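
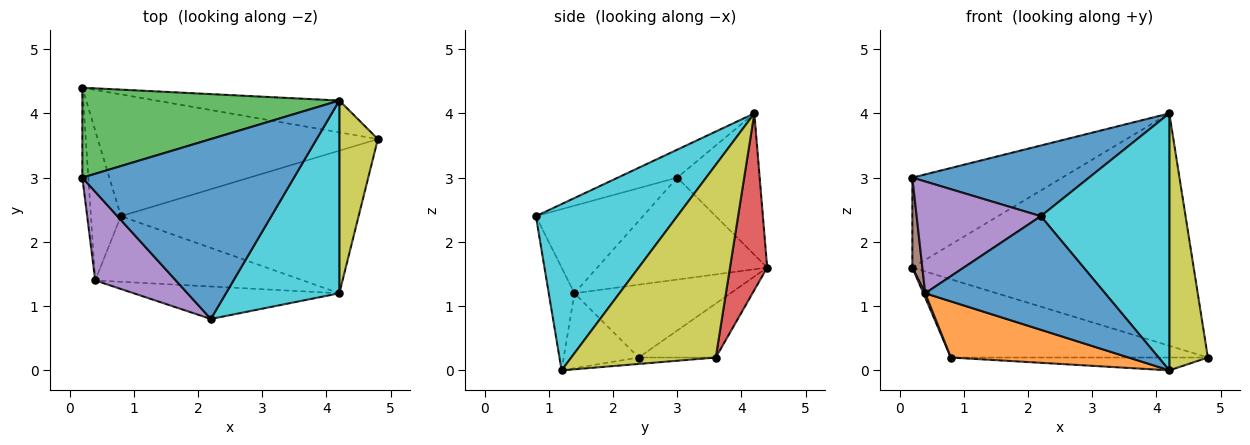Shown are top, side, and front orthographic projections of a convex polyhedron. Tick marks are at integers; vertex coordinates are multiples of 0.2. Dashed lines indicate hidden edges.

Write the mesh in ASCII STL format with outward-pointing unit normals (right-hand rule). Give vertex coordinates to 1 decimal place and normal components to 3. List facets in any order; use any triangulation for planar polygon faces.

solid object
 facet normal -0.122 -0.363 0.924
  outer loop
   vertex 4.2 4.2 4.0
   vertex 0.2 3.0 3.0
   vertex 2.2 0.8 2.4
  endloop
 endfacet
 facet normal -0.160 0.533 -0.831
  outer loop
   vertex 0.2 4.4 1.6
   vertex 4.8 3.6 0.2
   vertex 0.8 2.4 0.2
  endloop
 endfacet
 facet normal -0.362 0.659 0.659
  outer loop
   vertex 0.2 4.4 1.6
   vertex 0.2 3.0 3.0
   vertex 4.2 4.2 4.0
  endloop
 endfacet
 facet normal 0.130 0.982 -0.135
  outer loop
   vertex 0.2 4.4 1.6
   vertex 4.2 4.2 4.0
   vertex 4.8 3.6 0.2
  endloop
 endfacet
 facet normal -0.560 -0.649 0.515
  outer loop
   vertex 0.4 1.4 1.2
   vertex 2.2 0.8 2.4
   vertex 0.2 3.0 3.0
  endloop
 endfacet
 facet normal -0.997 -0.059 -0.059
  outer loop
   vertex 0.4 1.4 1.2
   vertex 0.2 3.0 3.0
   vertex 0.2 4.4 1.6
  endloop
 endfacet
 facet normal -0.925 -0.011 -0.381
  outer loop
   vertex 0.4 1.4 1.2
   vertex 0.2 4.4 1.6
   vertex 0.8 2.4 0.2
  endloop
 endfacet
 facet normal -0.027 0.090 -0.996
  outer loop
   vertex 4.2 1.2 0.0
   vertex 0.8 2.4 0.2
   vertex 4.8 3.6 0.2
  endloop
 endfacet
 facet normal 0.949 -0.253 0.190
  outer loop
   vertex 4.2 1.2 0.0
   vertex 4.8 3.6 0.2
   vertex 4.2 4.2 4.0
  endloop
 endfacet
 facet normal 0.661 -0.601 0.450
  outer loop
   vertex 4.2 1.2 0.0
   vertex 4.2 4.2 4.0
   vertex 2.2 0.8 2.4
  endloop
 endfacet
 facet normal -0.136 -0.953 -0.272
  outer loop
   vertex 4.2 1.2 0.0
   vertex 2.2 0.8 2.4
   vertex 0.4 1.4 1.2
  endloop
 endfacet
 facet normal -0.264 -0.627 -0.733
  outer loop
   vertex 4.2 1.2 0.0
   vertex 0.4 1.4 1.2
   vertex 0.8 2.4 0.2
  endloop
 endfacet
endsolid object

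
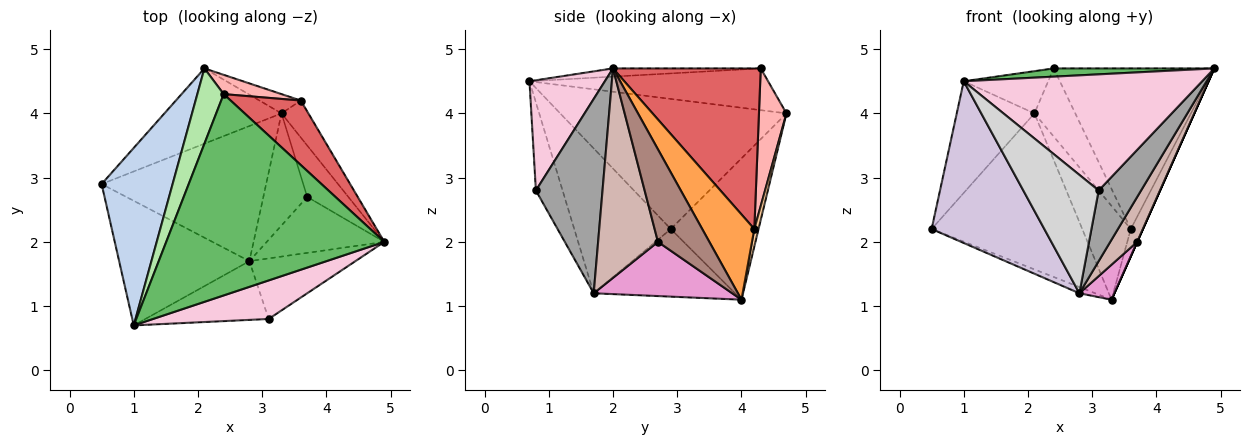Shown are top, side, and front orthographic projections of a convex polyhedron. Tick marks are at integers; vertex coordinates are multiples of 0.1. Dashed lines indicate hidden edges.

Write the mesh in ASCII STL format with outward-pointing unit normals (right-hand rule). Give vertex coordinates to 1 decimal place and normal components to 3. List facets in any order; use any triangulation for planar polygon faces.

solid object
 facet normal -0.465 0.798 -0.385
  outer loop
   vertex 3.3 4.0 1.1
   vertex 0.5 2.9 2.2
   vertex 2.1 4.7 4.0
  endloop
 endfacet
 facet normal -0.840 0.288 0.459
  outer loop
   vertex 1.0 0.7 4.5
   vertex 2.1 4.7 4.0
   vertex 0.5 2.9 2.2
  endloop
 endfacet
 facet normal 0.931 0.217 -0.293
  outer loop
   vertex 3.6 4.2 2.2
   vertex 4.9 2.0 4.7
   vertex 3.3 4.0 1.1
  endloop
 endfacet
 facet normal 0.085 0.976 -0.201
  outer loop
   vertex 3.6 4.2 2.2
   vertex 3.3 4.0 1.1
   vertex 2.1 4.7 4.0
  endloop
 endfacet
 facet normal -0.038 -0.041 0.998
  outer loop
   vertex 2.4 4.3 4.7
   vertex 1.0 0.7 4.5
   vertex 4.9 2.0 4.7
  endloop
 endfacet
 facet normal -0.810 0.287 0.511
  outer loop
   vertex 2.4 4.3 4.7
   vertex 2.1 4.7 4.0
   vertex 1.0 0.7 4.5
  endloop
 endfacet
 facet normal 0.649 0.706 0.283
  outer loop
   vertex 2.4 4.3 4.7
   vertex 4.9 2.0 4.7
   vertex 3.6 4.2 2.2
  endloop
 endfacet
 facet normal 0.544 0.808 0.229
  outer loop
   vertex 2.4 4.3 4.7
   vertex 3.6 4.2 2.2
   vertex 2.1 4.7 4.0
  endloop
 endfacet
 facet normal -0.380 0.042 -0.924
  outer loop
   vertex 2.8 1.7 1.2
   vertex 0.5 2.9 2.2
   vertex 3.3 4.0 1.1
  endloop
 endfacet
 facet normal -0.562 -0.656 -0.505
  outer loop
   vertex 2.8 1.7 1.2
   vertex 1.0 0.7 4.5
   vertex 0.5 2.9 2.2
  endloop
 endfacet
 facet normal 0.914 0.000 -0.406
  outer loop
   vertex 3.7 2.7 2.0
   vertex 3.3 4.0 1.1
   vertex 4.9 2.0 4.7
  endloop
 endfacet
 facet normal 0.812 -0.366 -0.456
  outer loop
   vertex 3.7 2.7 2.0
   vertex 4.9 2.0 4.7
   vertex 2.8 1.7 1.2
  endloop
 endfacet
 facet normal 0.763 -0.193 -0.617
  outer loop
   vertex 3.7 2.7 2.0
   vertex 2.8 1.7 1.2
   vertex 3.3 4.0 1.1
  endloop
 endfacet
 facet normal 0.288 -0.909 0.302
  outer loop
   vertex 3.1 0.8 2.8
   vertex 4.9 2.0 4.7
   vertex 1.0 0.7 4.5
  endloop
 endfacet
 facet normal 0.766 -0.488 -0.418
  outer loop
   vertex 3.1 0.8 2.8
   vertex 2.8 1.7 1.2
   vertex 4.9 2.0 4.7
  endloop
 endfacet
 facet normal -0.302 -0.854 -0.424
  outer loop
   vertex 3.1 0.8 2.8
   vertex 1.0 0.7 4.5
   vertex 2.8 1.7 1.2
  endloop
 endfacet
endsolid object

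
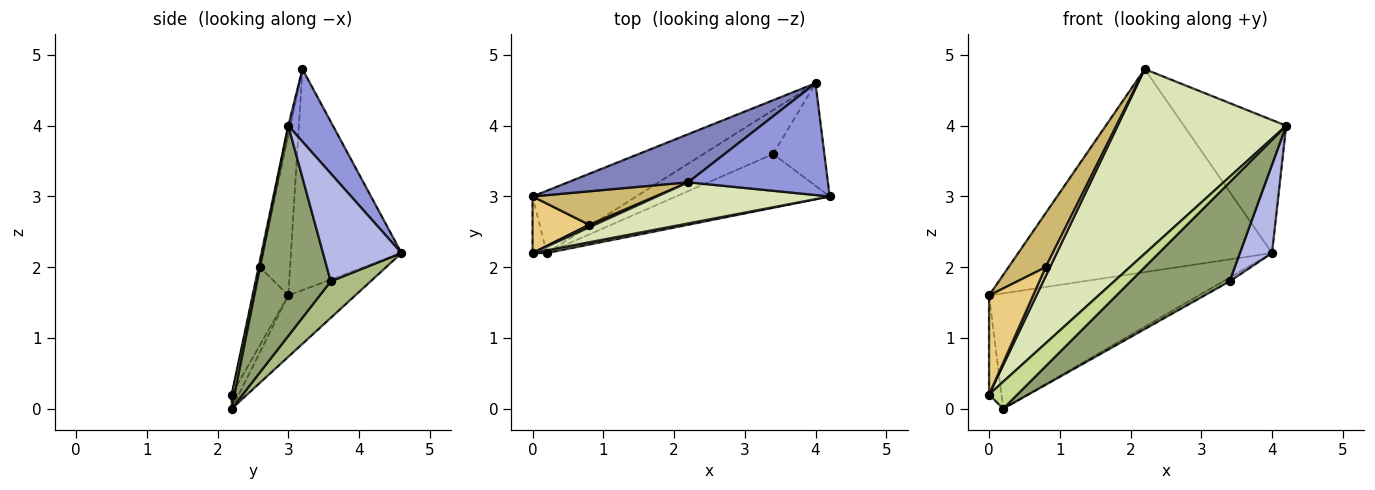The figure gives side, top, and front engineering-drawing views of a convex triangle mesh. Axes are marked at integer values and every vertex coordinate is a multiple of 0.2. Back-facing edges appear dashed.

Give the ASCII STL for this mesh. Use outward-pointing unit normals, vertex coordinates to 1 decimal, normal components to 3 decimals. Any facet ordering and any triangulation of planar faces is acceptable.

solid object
 facet normal -0.270 0.847 -0.457
  outer loop
   vertex 0.2 2.2 0.0
   vertex 0.0 3.0 1.6
   vertex 4.0 4.6 2.2
  endloop
 endfacet
 facet normal -0.390 0.896 0.212
  outer loop
   vertex 2.2 3.2 4.8
   vertex 4.0 4.6 2.2
   vertex 0.0 3.0 1.6
  endloop
 endfacet
 facet normal 0.317 0.726 0.610
  outer loop
   vertex 2.2 3.2 4.8
   vertex 4.2 3.0 4.0
   vertex 4.0 4.6 2.2
  endloop
 endfacet
 facet normal 0.847 -0.347 -0.403
  outer loop
   vertex 3.4 3.6 1.8
   vertex 4.0 4.6 2.2
   vertex 4.2 3.0 4.0
  endloop
 endfacet
 facet normal 0.547 -0.736 -0.399
  outer loop
   vertex 3.4 3.6 1.8
   vertex 4.2 3.0 4.0
   vertex 0.2 2.2 0.0
  endloop
 endfacet
 facet normal 0.464 0.075 -0.883
  outer loop
   vertex 3.4 3.6 1.8
   vertex 0.2 2.2 0.0
   vertex 4.0 4.6 2.2
  endloop
 endfacet
 facet normal 0.099 -0.990 0.099
  outer loop
   vertex 0.0 2.2 0.2
   vertex 0.2 2.2 0.0
   vertex 4.2 3.0 4.0
  endloop
 endfacet
 facet normal -0.011 -0.976 0.217
  outer loop
   vertex 0.0 2.2 0.2
   vertex 4.2 3.0 4.0
   vertex 2.2 3.2 4.8
  endloop
 endfacet
 facet normal -0.444 0.778 -0.444
  outer loop
   vertex 0.0 2.2 0.2
   vertex 0.0 3.0 1.6
   vertex 0.2 2.2 0.0
  endloop
 endfacet
 facet normal -0.567 -0.700 0.434
  outer loop
   vertex 0.8 2.6 2.0
   vertex 2.2 3.2 4.8
   vertex 0.0 3.0 1.6
  endloop
 endfacet
 facet normal -0.564 -0.717 0.410
  outer loop
   vertex 0.8 2.6 2.0
   vertex 0.0 3.0 1.6
   vertex 0.0 2.2 0.2
  endloop
 endfacet
 facet normal -0.136 -0.953 0.272
  outer loop
   vertex 0.8 2.6 2.0
   vertex 0.0 2.2 0.2
   vertex 2.2 3.2 4.8
  endloop
 endfacet
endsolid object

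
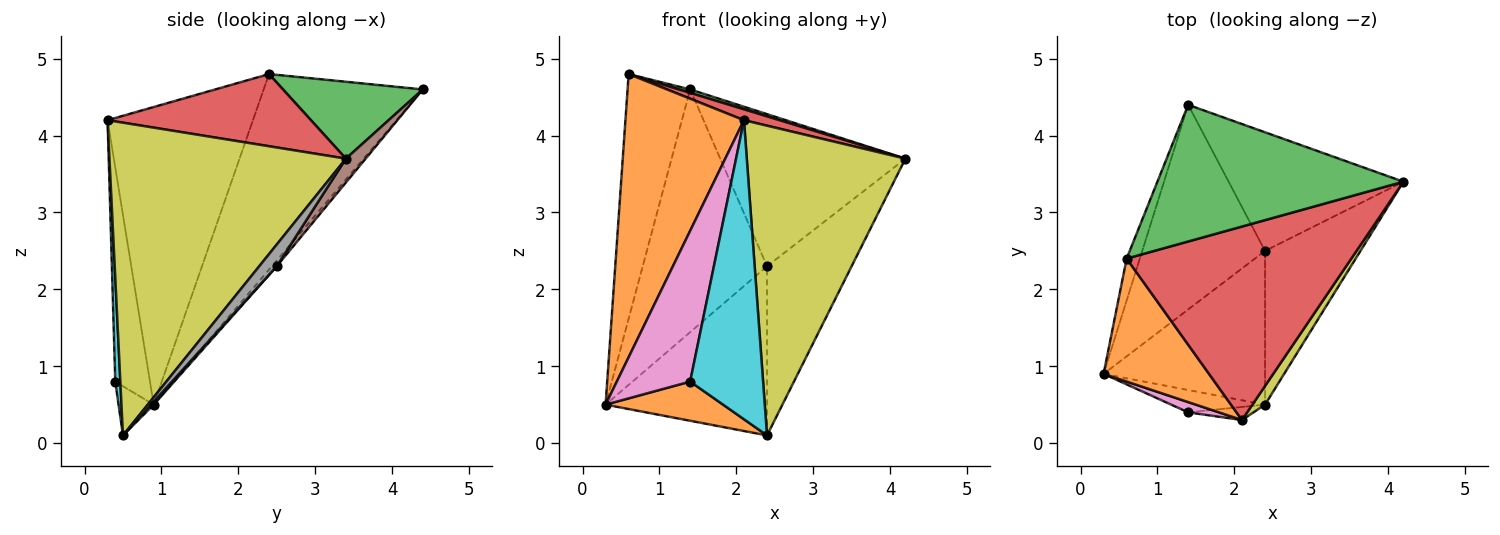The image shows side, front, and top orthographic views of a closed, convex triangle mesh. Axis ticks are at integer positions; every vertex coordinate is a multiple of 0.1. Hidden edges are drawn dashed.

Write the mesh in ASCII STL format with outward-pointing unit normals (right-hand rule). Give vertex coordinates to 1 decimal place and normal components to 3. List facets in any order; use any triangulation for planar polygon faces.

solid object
 facet normal -0.929 0.365 -0.063
  outer loop
   vertex 0.6 2.4 4.8
   vertex 1.4 4.4 4.6
   vertex 0.3 0.9 0.5
  endloop
 endfacet
 facet normal -0.747 -0.609 0.265
  outer loop
   vertex 0.6 2.4 4.8
   vertex 0.3 0.9 0.5
   vertex 2.1 0.3 4.2
  endloop
 endfacet
 facet normal 0.298 -0.024 0.954
  outer loop
   vertex 0.6 2.4 4.8
   vertex 4.2 3.4 3.7
   vertex 1.4 4.4 4.6
  endloop
 endfacet
 facet normal 0.305 -0.054 0.951
  outer loop
   vertex 0.6 2.4 4.8
   vertex 2.1 0.3 4.2
   vertex 4.2 3.4 3.7
  endloop
 endfacet
 facet normal -0.030 0.764 -0.644
  outer loop
   vertex 2.4 2.5 2.3
   vertex 0.3 0.9 0.5
   vertex 1.4 4.4 4.6
  endloop
 endfacet
 facet normal 0.084 0.786 -0.613
  outer loop
   vertex 2.4 2.5 2.3
   vertex 1.4 4.4 4.6
   vertex 4.2 3.4 3.7
  endloop
 endfacet
 facet normal -0.427 -0.902 0.061
  outer loop
   vertex 1.4 0.4 0.8
   vertex 2.1 0.3 4.2
   vertex 0.3 0.9 0.5
  endloop
 endfacet
 facet normal 0.151 0.731 -0.665
  outer loop
   vertex 2.4 0.5 0.1
   vertex 2.4 2.5 2.3
   vertex 4.2 3.4 3.7
  endloop
 endfacet
 facet normal 0.830 -0.557 0.034
  outer loop
   vertex 2.4 0.5 0.1
   vertex 4.2 3.4 3.7
   vertex 2.1 0.3 4.2
  endloop
 endfacet
 facet normal 0.069 -0.997 -0.044
  outer loop
   vertex 2.4 0.5 0.1
   vertex 2.1 0.3 4.2
   vertex 1.4 0.4 0.8
  endloop
 endfacet
 facet normal 0.013 0.740 -0.673
  outer loop
   vertex 2.4 0.5 0.1
   vertex 0.3 0.9 0.5
   vertex 2.4 2.5 2.3
  endloop
 endfacet
 facet normal -0.251 -0.841 -0.479
  outer loop
   vertex 2.4 0.5 0.1
   vertex 1.4 0.4 0.8
   vertex 0.3 0.9 0.5
  endloop
 endfacet
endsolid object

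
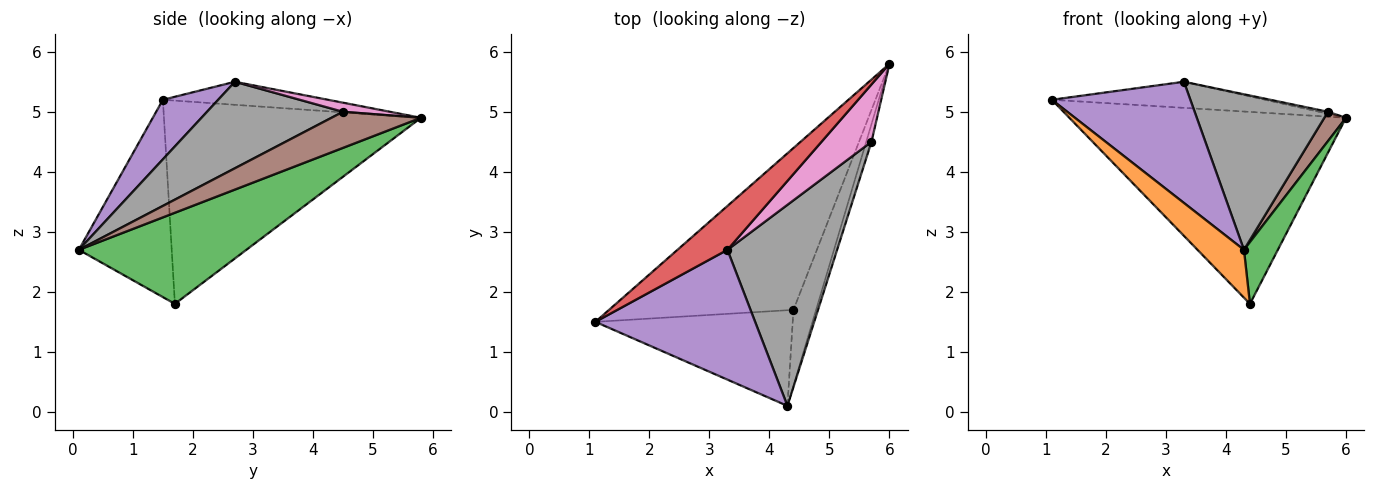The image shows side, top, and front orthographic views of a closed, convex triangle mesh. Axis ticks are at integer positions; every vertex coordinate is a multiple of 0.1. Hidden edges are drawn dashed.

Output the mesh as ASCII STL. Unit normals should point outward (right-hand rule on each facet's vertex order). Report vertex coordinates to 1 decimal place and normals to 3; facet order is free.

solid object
 facet normal -0.579 0.623 -0.525
  outer loop
   vertex 4.4 1.7 1.8
   vertex 1.1 1.5 5.2
   vertex 6.0 5.8 4.9
  endloop
 endfacet
 facet normal -0.667 -0.333 -0.667
  outer loop
   vertex 4.4 1.7 1.8
   vertex 4.3 0.1 2.7
   vertex 1.1 1.5 5.2
  endloop
 endfacet
 facet normal 0.952 -0.193 -0.237
  outer loop
   vertex 4.4 1.7 1.8
   vertex 6.0 5.8 4.9
   vertex 4.3 0.1 2.7
  endloop
 endfacet
 facet normal -0.368 0.475 0.799
  outer loop
   vertex 3.3 2.7 5.5
   vertex 6.0 5.8 4.9
   vertex 1.1 1.5 5.2
  endloop
 endfacet
 facet normal 0.263 -0.658 0.705
  outer loop
   vertex 3.3 2.7 5.5
   vertex 1.1 1.5 5.2
   vertex 4.3 0.1 2.7
  endloop
 endfacet
 facet normal 0.962 -0.233 -0.140
  outer loop
   vertex 5.7 4.5 5.0
   vertex 4.3 0.1 2.7
   vertex 6.0 5.8 4.9
  endloop
 endfacet
 facet normal 0.179 0.034 0.983
  outer loop
   vertex 5.7 4.5 5.0
   vertex 6.0 5.8 4.9
   vertex 3.3 2.7 5.5
  endloop
 endfacet
 facet normal 0.529 -0.519 0.671
  outer loop
   vertex 5.7 4.5 5.0
   vertex 3.3 2.7 5.5
   vertex 4.3 0.1 2.7
  endloop
 endfacet
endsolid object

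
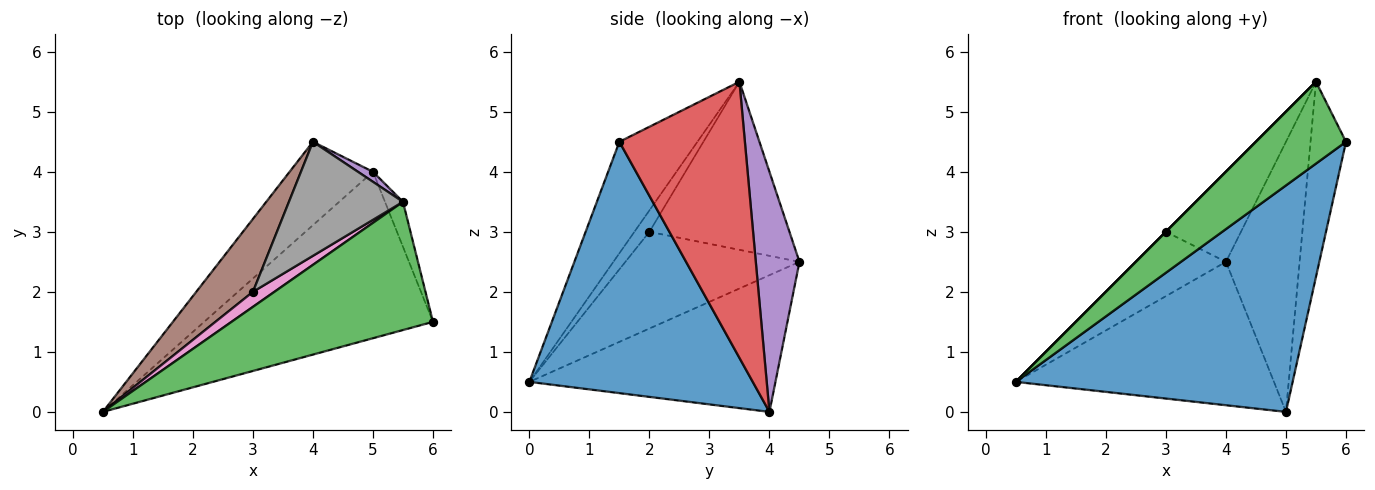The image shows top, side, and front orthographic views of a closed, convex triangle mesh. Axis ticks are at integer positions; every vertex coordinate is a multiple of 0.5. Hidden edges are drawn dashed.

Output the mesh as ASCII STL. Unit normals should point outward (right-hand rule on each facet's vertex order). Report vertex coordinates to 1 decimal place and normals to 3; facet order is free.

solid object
 facet normal 0.545 -0.675 -0.496
  outer loop
   vertex 5.0 4.0 0.0
   vertex 6.0 1.5 4.5
   vertex 0.5 0.0 0.5
  endloop
 endfacet
 facet normal -0.636 0.667 -0.388
  outer loop
   vertex 5.0 4.0 0.0
   vertex 0.5 0.0 0.5
   vertex 4.0 4.5 2.5
  endloop
 endfacet
 facet normal -0.423 -0.488 0.764
  outer loop
   vertex 5.5 3.5 5.5
   vertex 0.5 0.0 0.5
   vertex 6.0 1.5 4.5
  endloop
 endfacet
 facet normal 0.960 0.271 -0.063
  outer loop
   vertex 5.5 3.5 5.5
   vertex 6.0 1.5 4.5
   vertex 5.0 4.0 0.0
  endloop
 endfacet
 facet normal 0.510 0.860 0.032
  outer loop
   vertex 5.5 3.5 5.5
   vertex 5.0 4.0 0.0
   vertex 4.0 4.5 2.5
  endloop
 endfacet
 facet normal -0.788 0.407 0.462
  outer loop
   vertex 3.0 2.0 3.0
   vertex 4.0 4.5 2.5
   vertex 0.5 0.0 0.5
  endloop
 endfacet
 facet normal -0.707 0.000 0.707
  outer loop
   vertex 3.0 2.0 3.0
   vertex 0.5 0.0 0.5
   vertex 5.5 3.5 5.5
  endloop
 endfacet
 facet normal -0.756 0.405 0.513
  outer loop
   vertex 3.0 2.0 3.0
   vertex 5.5 3.5 5.5
   vertex 4.0 4.5 2.5
  endloop
 endfacet
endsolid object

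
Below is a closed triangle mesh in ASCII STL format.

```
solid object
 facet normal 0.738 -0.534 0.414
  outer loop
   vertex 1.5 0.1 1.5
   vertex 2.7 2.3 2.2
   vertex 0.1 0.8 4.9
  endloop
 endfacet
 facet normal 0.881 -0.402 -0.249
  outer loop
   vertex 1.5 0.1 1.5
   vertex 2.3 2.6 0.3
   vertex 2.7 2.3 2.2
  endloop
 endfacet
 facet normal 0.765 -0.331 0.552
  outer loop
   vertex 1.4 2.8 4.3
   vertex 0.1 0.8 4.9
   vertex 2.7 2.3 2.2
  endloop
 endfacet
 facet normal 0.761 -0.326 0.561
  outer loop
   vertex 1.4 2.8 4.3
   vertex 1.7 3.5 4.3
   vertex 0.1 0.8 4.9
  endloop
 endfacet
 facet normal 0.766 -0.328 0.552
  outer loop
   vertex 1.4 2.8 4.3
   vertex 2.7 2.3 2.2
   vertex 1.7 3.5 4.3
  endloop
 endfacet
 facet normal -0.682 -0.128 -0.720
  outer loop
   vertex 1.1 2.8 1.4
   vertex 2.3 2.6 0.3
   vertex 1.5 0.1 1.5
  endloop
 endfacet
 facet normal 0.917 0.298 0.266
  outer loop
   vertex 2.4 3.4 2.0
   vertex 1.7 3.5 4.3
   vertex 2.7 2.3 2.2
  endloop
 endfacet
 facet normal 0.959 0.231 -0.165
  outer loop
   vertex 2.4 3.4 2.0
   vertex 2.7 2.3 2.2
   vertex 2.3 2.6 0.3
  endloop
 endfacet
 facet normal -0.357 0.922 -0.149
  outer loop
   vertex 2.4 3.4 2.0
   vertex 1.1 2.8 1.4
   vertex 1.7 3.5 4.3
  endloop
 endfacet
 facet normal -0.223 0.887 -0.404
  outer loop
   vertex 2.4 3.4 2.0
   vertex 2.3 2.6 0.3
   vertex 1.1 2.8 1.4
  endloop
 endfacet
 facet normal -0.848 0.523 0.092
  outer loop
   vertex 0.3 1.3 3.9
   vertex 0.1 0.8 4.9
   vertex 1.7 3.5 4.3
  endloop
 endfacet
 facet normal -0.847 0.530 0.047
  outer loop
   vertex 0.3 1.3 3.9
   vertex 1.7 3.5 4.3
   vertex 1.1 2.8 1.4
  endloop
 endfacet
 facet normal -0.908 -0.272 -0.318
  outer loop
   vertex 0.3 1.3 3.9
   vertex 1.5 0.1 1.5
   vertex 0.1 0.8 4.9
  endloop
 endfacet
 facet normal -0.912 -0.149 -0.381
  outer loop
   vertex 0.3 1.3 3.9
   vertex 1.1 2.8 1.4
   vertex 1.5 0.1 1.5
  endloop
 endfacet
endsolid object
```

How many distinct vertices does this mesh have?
9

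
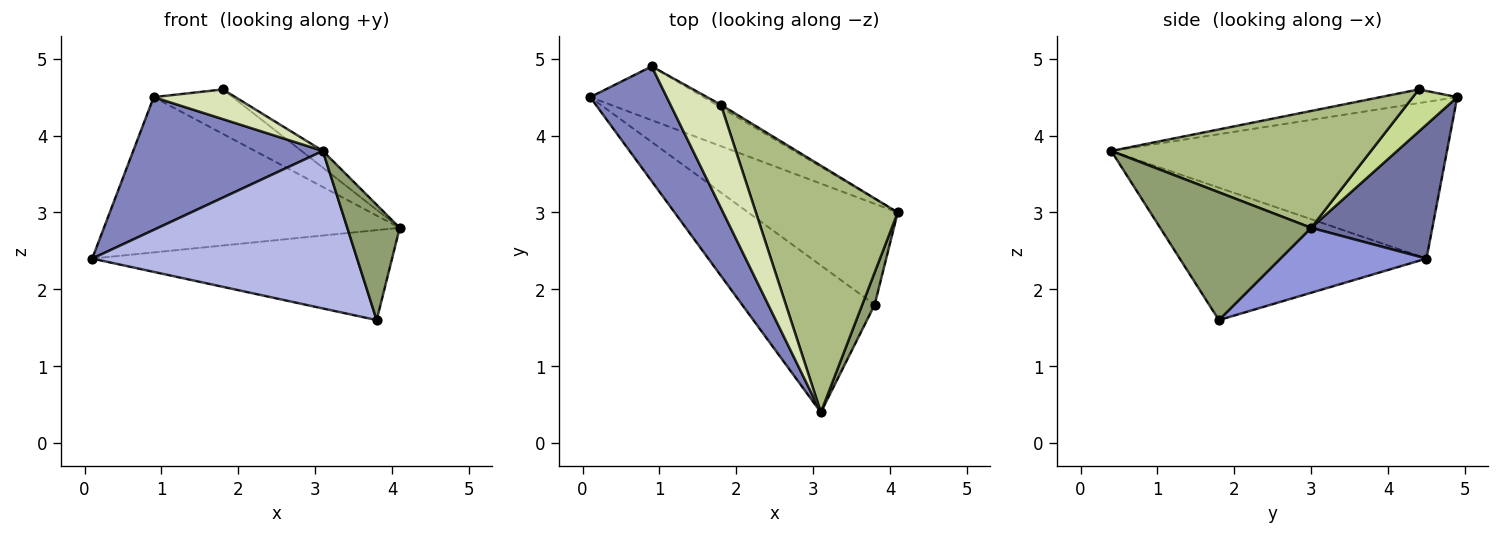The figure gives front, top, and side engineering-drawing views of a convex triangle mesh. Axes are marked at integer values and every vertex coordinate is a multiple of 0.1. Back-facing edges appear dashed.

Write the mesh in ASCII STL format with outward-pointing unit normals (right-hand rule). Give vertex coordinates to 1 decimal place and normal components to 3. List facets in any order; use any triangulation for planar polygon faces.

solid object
 facet normal 0.361 0.881 -0.305
  outer loop
   vertex 0.9 4.9 4.5
   vertex 4.1 3.0 2.8
   vertex 0.1 4.5 2.4
  endloop
 endfacet
 facet normal -0.801 -0.453 0.391
  outer loop
   vertex 0.9 4.9 4.5
   vertex 0.1 4.5 2.4
   vertex 3.1 0.4 3.8
  endloop
 endfacet
 facet normal 0.308 0.633 -0.710
  outer loop
   vertex 3.8 1.8 1.6
   vertex 0.1 4.5 2.4
   vertex 4.1 3.0 2.8
  endloop
 endfacet
 facet normal -0.563 -0.604 -0.564
  outer loop
   vertex 3.8 1.8 1.6
   vertex 3.1 0.4 3.8
   vertex 0.1 4.5 2.4
  endloop
 endfacet
 facet normal 0.941 -0.327 0.091
  outer loop
   vertex 3.8 1.8 1.6
   vertex 4.1 3.0 2.8
   vertex 3.1 0.4 3.8
  endloop
 endfacet
 facet normal 0.635 0.052 0.771
  outer loop
   vertex 1.8 4.4 4.6
   vertex 3.1 0.4 3.8
   vertex 4.1 3.0 2.8
  endloop
 endfacet
 facet normal 0.489 0.871 -0.052
  outer loop
   vertex 1.8 4.4 4.6
   vertex 4.1 3.0 2.8
   vertex 0.9 4.9 4.5
  endloop
 endfacet
 facet normal -0.252 -0.268 0.930
  outer loop
   vertex 1.8 4.4 4.6
   vertex 0.9 4.9 4.5
   vertex 3.1 0.4 3.8
  endloop
 endfacet
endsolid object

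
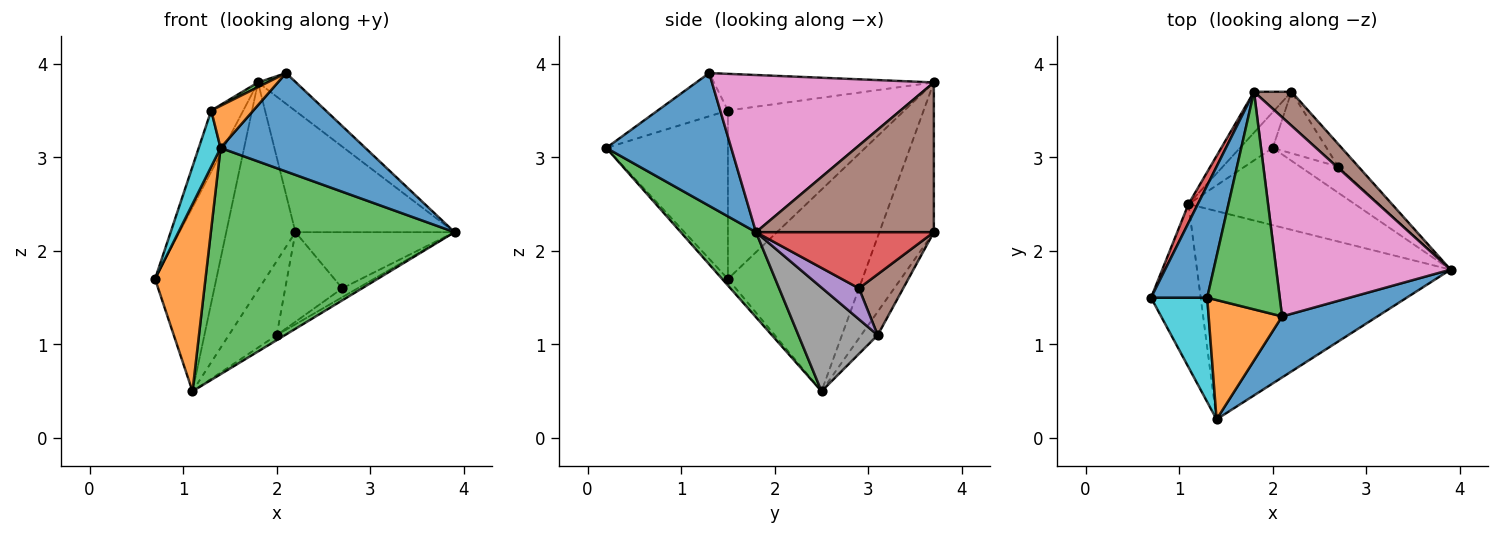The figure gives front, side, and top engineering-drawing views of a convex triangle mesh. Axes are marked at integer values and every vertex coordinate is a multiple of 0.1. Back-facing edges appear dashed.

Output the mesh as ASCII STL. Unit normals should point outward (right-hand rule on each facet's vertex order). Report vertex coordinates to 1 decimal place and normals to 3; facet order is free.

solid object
 facet normal 0.592 -0.685 0.425
  outer loop
   vertex 1.4 0.2 3.1
   vertex 3.9 1.8 2.2
   vertex 2.1 1.3 3.9
  endloop
 endfacet
 facet normal -0.086 -0.751 -0.655
  outer loop
   vertex 1.4 0.2 3.1
   vertex 0.7 1.5 1.7
   vertex 1.1 2.5 0.5
  endloop
 endfacet
 facet normal 0.222 -0.718 -0.660
  outer loop
   vertex 1.4 0.2 3.1
   vertex 1.1 2.5 0.5
   vertex 3.9 1.8 2.2
  endloop
 endfacet
 facet normal -0.909 0.414 0.042
  outer loop
   vertex 1.8 3.7 3.8
   vertex 1.1 2.5 0.5
   vertex 0.7 1.5 1.7
  endloop
 endfacet
 facet normal -0.611 0.777 -0.153
  outer loop
   vertex 1.8 3.7 3.8
   vertex 2.2 3.7 2.2
   vertex 1.1 2.5 0.5
  endloop
 endfacet
 facet normal 0.733 0.656 0.183
  outer loop
   vertex 1.8 3.7 3.8
   vertex 3.9 1.8 2.2
   vertex 2.2 3.7 2.2
  endloop
 endfacet
 facet normal 0.665 0.114 0.738
  outer loop
   vertex 1.8 3.7 3.8
   vertex 2.1 1.3 3.9
   vertex 3.9 1.8 2.2
  endloop
 endfacet
 facet normal 0.528 0.055 -0.847
  outer loop
   vertex 2.0 3.1 1.1
   vertex 3.9 1.8 2.2
   vertex 1.1 2.5 0.5
  endloop
 endfacet
 facet normal -0.297 0.860 -0.415
  outer loop
   vertex 2.0 3.1 1.1
   vertex 1.1 2.5 0.5
   vertex 2.2 3.7 2.2
  endloop
 endfacet
 facet normal -0.935 -0.168 0.312
  outer loop
   vertex 1.3 1.5 3.5
   vertex 0.7 1.5 1.7
   vertex 1.4 0.2 3.1
  endloop
 endfacet
 facet normal -0.935 0.170 0.312
  outer loop
   vertex 1.3 1.5 3.5
   vertex 1.8 3.7 3.8
   vertex 0.7 1.5 1.7
  endloop
 endfacet
 facet normal -0.485 -0.291 0.825
  outer loop
   vertex 1.3 1.5 3.5
   vertex 1.4 0.2 3.1
   vertex 2.1 1.3 3.9
  endloop
 endfacet
 facet normal -0.451 -0.019 0.892
  outer loop
   vertex 1.3 1.5 3.5
   vertex 2.1 1.3 3.9
   vertex 1.8 3.7 3.8
  endloop
 endfacet
 facet normal 0.720 0.644 -0.259
  outer loop
   vertex 2.7 2.9 1.6
   vertex 2.2 3.7 2.2
   vertex 3.9 1.8 2.2
  endloop
 endfacet
 facet normal 0.609 0.255 -0.751
  outer loop
   vertex 2.7 2.9 1.6
   vertex 3.9 1.8 2.2
   vertex 2.0 3.1 1.1
  endloop
 endfacet
 facet normal 0.539 0.694 -0.477
  outer loop
   vertex 2.7 2.9 1.6
   vertex 2.0 3.1 1.1
   vertex 2.2 3.7 2.2
  endloop
 endfacet
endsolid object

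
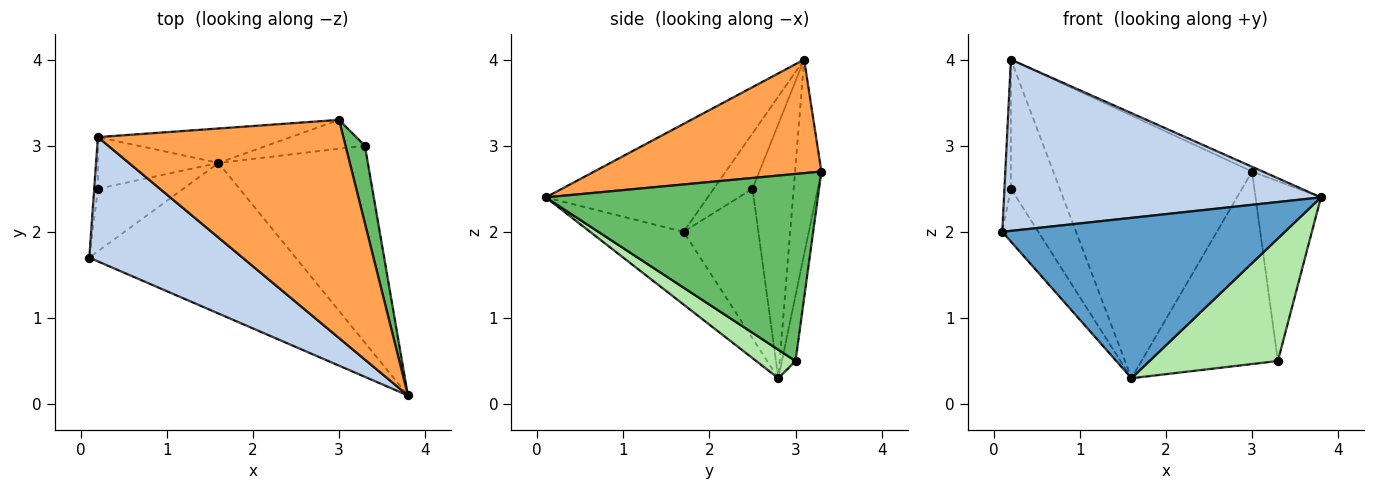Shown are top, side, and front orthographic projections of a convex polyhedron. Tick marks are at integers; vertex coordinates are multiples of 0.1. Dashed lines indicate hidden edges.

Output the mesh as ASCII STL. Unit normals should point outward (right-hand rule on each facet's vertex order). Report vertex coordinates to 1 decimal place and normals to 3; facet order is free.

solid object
 facet normal -0.235 -0.709 -0.665
  outer loop
   vertex 1.6 2.8 0.3
   vertex 3.8 0.1 2.4
   vertex 0.1 1.7 2.0
  endloop
 endfacet
 facet normal -0.382 -0.748 0.543
  outer loop
   vertex 0.2 3.1 4.0
   vertex 0.1 1.7 2.0
   vertex 3.8 0.1 2.4
  endloop
 endfacet
 facet normal 0.420 0.020 0.907
  outer loop
   vertex 0.2 3.1 4.0
   vertex 3.8 0.1 2.4
   vertex 3.0 3.3 2.7
  endloop
 endfacet
 facet normal -0.130 0.983 -0.129
  outer loop
   vertex 0.2 3.1 4.0
   vertex 3.0 3.3 2.7
   vertex 1.6 2.8 0.3
  endloop
 endfacet
 facet normal 0.967 0.232 0.100
  outer loop
   vertex 3.3 3.0 0.5
   vertex 3.0 3.3 2.7
   vertex 3.8 0.1 2.4
  endloop
 endfacet
 facet normal 0.160 -0.522 -0.838
  outer loop
   vertex 3.3 3.0 0.5
   vertex 3.8 0.1 2.4
   vertex 1.6 2.8 0.3
  endloop
 endfacet
 facet normal -0.098 0.984 -0.148
  outer loop
   vertex 3.3 3.0 0.5
   vertex 1.6 2.8 0.3
   vertex 3.0 3.3 2.7
  endloop
 endfacet
 facet normal -0.801 0.386 -0.457
  outer loop
   vertex 0.2 2.5 2.5
   vertex 1.6 2.8 0.3
   vertex 0.1 1.7 2.0
  endloop
 endfacet
 facet normal -0.984 0.164 -0.066
  outer loop
   vertex 0.2 2.5 2.5
   vertex 0.1 1.7 2.0
   vertex 0.2 3.1 4.0
  endloop
 endfacet
 facet normal -0.616 0.731 -0.292
  outer loop
   vertex 0.2 2.5 2.5
   vertex 0.2 3.1 4.0
   vertex 1.6 2.8 0.3
  endloop
 endfacet
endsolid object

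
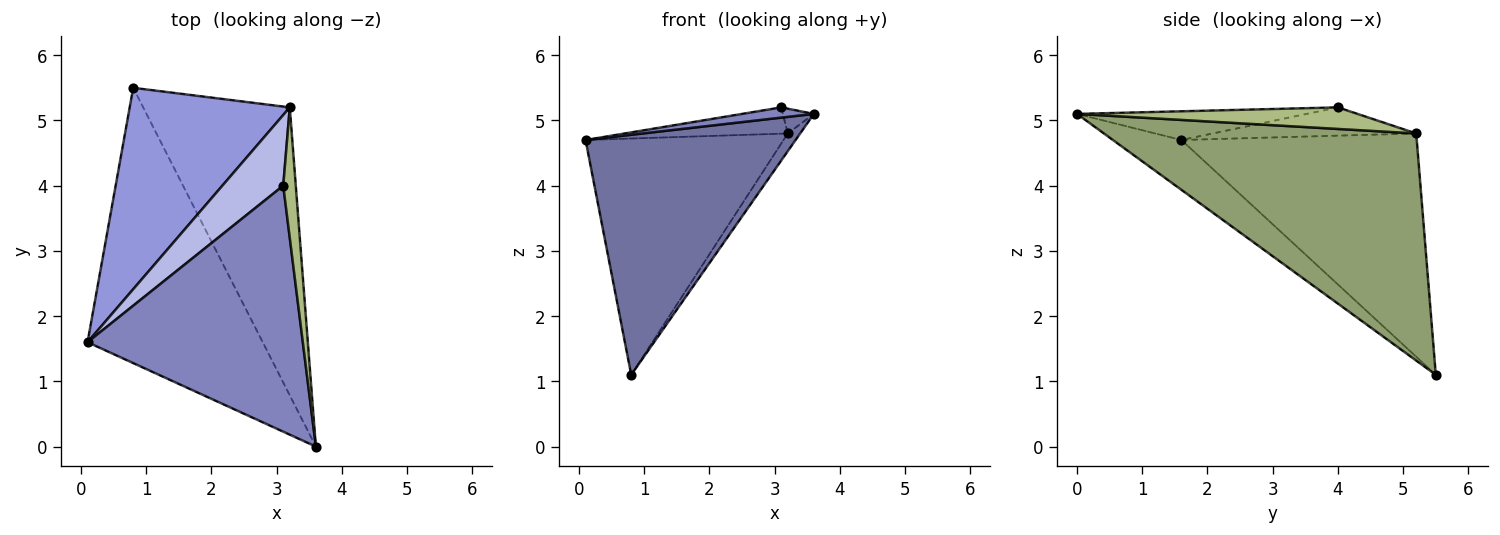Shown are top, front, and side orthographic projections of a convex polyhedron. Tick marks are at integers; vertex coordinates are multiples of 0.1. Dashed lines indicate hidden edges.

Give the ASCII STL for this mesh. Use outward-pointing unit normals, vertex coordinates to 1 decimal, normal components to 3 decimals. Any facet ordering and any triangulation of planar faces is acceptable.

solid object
 facet normal -0.210 -0.643 -0.737
  outer loop
   vertex 0.8 5.5 1.1
   vertex 3.6 0.0 5.1
   vertex 0.1 1.6 4.7
  endloop
 endfacet
 facet normal -0.132 -0.041 0.990
  outer loop
   vertex 3.1 4.0 5.2
   vertex 0.1 1.6 4.7
   vertex 3.6 0.0 5.1
  endloop
 endfacet
 facet normal -0.671 0.564 0.481
  outer loop
   vertex 3.2 5.2 4.8
   vertex 0.8 5.5 1.1
   vertex 0.1 1.6 4.7
  endloop
 endfacet
 facet normal -0.399 0.320 0.859
  outer loop
   vertex 3.2 5.2 4.8
   vertex 0.1 1.6 4.7
   vertex 3.1 4.0 5.2
  endloop
 endfacet
 facet normal 0.840 0.033 -0.542
  outer loop
   vertex 3.2 5.2 4.8
   vertex 3.6 0.0 5.1
   vertex 0.8 5.5 1.1
  endloop
 endfacet
 facet normal 0.861 0.095 0.500
  outer loop
   vertex 3.2 5.2 4.8
   vertex 3.1 4.0 5.2
   vertex 3.6 0.0 5.1
  endloop
 endfacet
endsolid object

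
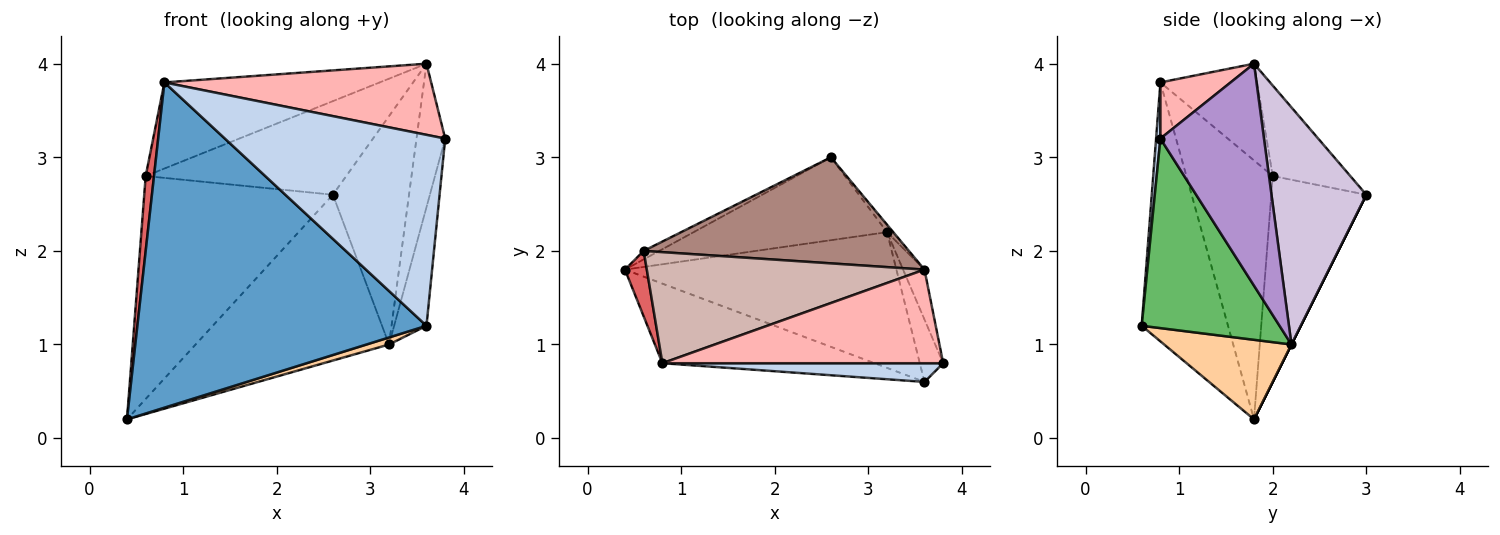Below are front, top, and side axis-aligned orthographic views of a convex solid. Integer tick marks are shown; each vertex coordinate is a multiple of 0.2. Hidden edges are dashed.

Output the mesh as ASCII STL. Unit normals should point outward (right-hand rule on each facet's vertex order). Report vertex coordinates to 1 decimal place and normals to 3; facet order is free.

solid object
 facet normal -0.279 -0.933 -0.228
  outer loop
   vertex 0.8 0.8 3.8
   vertex 0.4 1.8 0.2
   vertex 3.6 0.6 1.2
  endloop
 endfacet
 facet normal 0.020 -0.995 0.098
  outer loop
   vertex 0.8 0.8 3.8
   vertex 3.6 0.6 1.2
   vertex 3.8 0.8 3.2
  endloop
 endfacet
 facet normal 0.000 0.894 -0.447
  outer loop
   vertex 3.2 2.2 1.0
   vertex 0.4 1.8 0.2
   vertex 2.6 3.0 2.6
  endloop
 endfacet
 facet normal 0.281 -0.050 -0.958
  outer loop
   vertex 3.2 2.2 1.0
   vertex 3.6 0.6 1.2
   vertex 0.4 1.8 0.2
  endloop
 endfacet
 facet normal 0.967 0.227 -0.119
  outer loop
   vertex 3.2 2.2 1.0
   vertex 3.8 0.8 3.2
   vertex 3.6 0.6 1.2
  endloop
 endfacet
 facet normal -0.450 0.893 -0.034
  outer loop
   vertex 0.6 2.0 2.8
   vertex 2.6 3.0 2.6
   vertex 0.4 1.8 0.2
  endloop
 endfacet
 facet normal -0.992 -0.096 0.084
  outer loop
   vertex 0.6 2.0 2.8
   vertex 0.4 1.8 0.2
   vertex 0.8 0.8 3.8
  endloop
 endfacet
 facet normal 0.157 -0.598 0.786
  outer loop
   vertex 3.6 1.8 4.0
   vertex 0.8 0.8 3.8
   vertex 3.8 0.8 3.2
  endloop
 endfacet
 facet normal 0.960 0.266 -0.092
  outer loop
   vertex 3.6 1.8 4.0
   vertex 3.8 0.8 3.2
   vertex 3.2 2.2 1.0
  endloop
 endfacet
 facet normal 0.780 0.626 -0.021
  outer loop
   vertex 3.6 1.8 4.0
   vertex 3.2 2.2 1.0
   vertex 2.6 3.0 2.6
  endloop
 endfacet
 facet normal -0.248 0.641 0.726
  outer loop
   vertex 3.6 1.8 4.0
   vertex 2.6 3.0 2.6
   vertex 0.6 2.0 2.8
  endloop
 endfacet
 facet normal -0.265 0.591 0.762
  outer loop
   vertex 3.6 1.8 4.0
   vertex 0.6 2.0 2.8
   vertex 0.8 0.8 3.8
  endloop
 endfacet
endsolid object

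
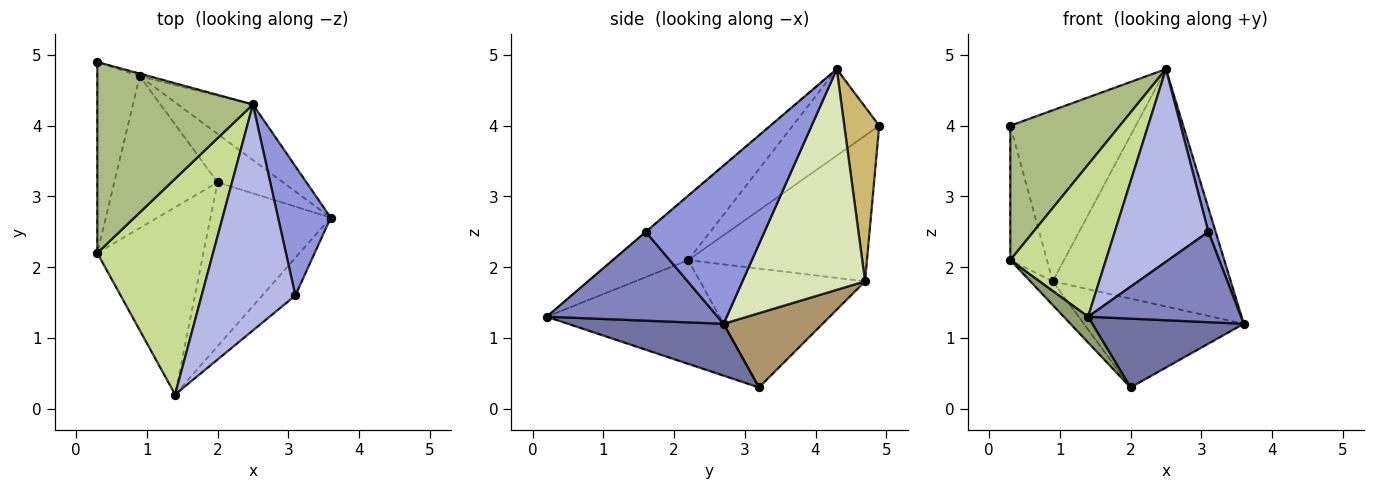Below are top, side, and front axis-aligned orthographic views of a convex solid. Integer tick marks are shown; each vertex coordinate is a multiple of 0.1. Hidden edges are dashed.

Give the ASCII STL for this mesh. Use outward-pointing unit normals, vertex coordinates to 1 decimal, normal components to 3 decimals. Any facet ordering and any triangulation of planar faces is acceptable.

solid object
 facet normal 0.370 -0.360 -0.857
  outer loop
   vertex 2.0 3.2 0.3
   vertex 3.6 2.7 1.2
   vertex 1.4 0.2 1.3
  endloop
 endfacet
 facet normal 0.718 -0.643 -0.268
  outer loop
   vertex 3.1 1.6 2.5
   vertex 1.4 0.2 1.3
   vertex 3.6 2.7 1.2
  endloop
 endfacet
 facet normal 0.947 -0.058 0.315
  outer loop
   vertex 3.1 1.6 2.5
   vertex 3.6 2.7 1.2
   vertex 2.5 4.3 4.8
  endloop
 endfacet
 facet normal -0.003 -0.649 0.761
  outer loop
   vertex 3.1 1.6 2.5
   vertex 2.5 4.3 4.8
   vertex 1.4 0.2 1.3
  endloop
 endfacet
 facet normal -0.696 -0.098 -0.712
  outer loop
   vertex 0.3 2.2 2.1
   vertex 2.0 3.2 0.3
   vertex 1.4 0.2 1.3
  endloop
 endfacet
 facet normal -0.414 -0.524 0.745
  outer loop
   vertex 0.3 2.2 2.1
   vertex 2.5 4.3 4.8
   vertex 0.3 4.9 4.0
  endloop
 endfacet
 facet normal -0.413 -0.525 0.744
  outer loop
   vertex 0.3 2.2 2.1
   vertex 1.4 0.2 1.3
   vertex 2.5 4.3 4.8
  endloop
 endfacet
 facet normal 0.557 0.809 -0.189
  outer loop
   vertex 0.9 4.7 1.8
   vertex 2.5 4.3 4.8
   vertex 3.6 2.7 1.2
  endloop
 endfacet
 facet normal 0.478 0.771 -0.421
  outer loop
   vertex 0.9 4.7 1.8
   vertex 3.6 2.7 1.2
   vertex 2.0 3.2 0.3
  endloop
 endfacet
 facet normal 0.268 0.963 -0.014
  outer loop
   vertex 0.9 4.7 1.8
   vertex 0.3 4.9 4.0
   vertex 2.5 4.3 4.8
  endloop
 endfacet
 facet normal -0.942 0.193 -0.274
  outer loop
   vertex 0.9 4.7 1.8
   vertex 0.3 2.2 2.1
   vertex 0.3 4.9 4.0
  endloop
 endfacet
 facet normal -0.751 0.102 -0.653
  outer loop
   vertex 0.9 4.7 1.8
   vertex 2.0 3.2 0.3
   vertex 0.3 2.2 2.1
  endloop
 endfacet
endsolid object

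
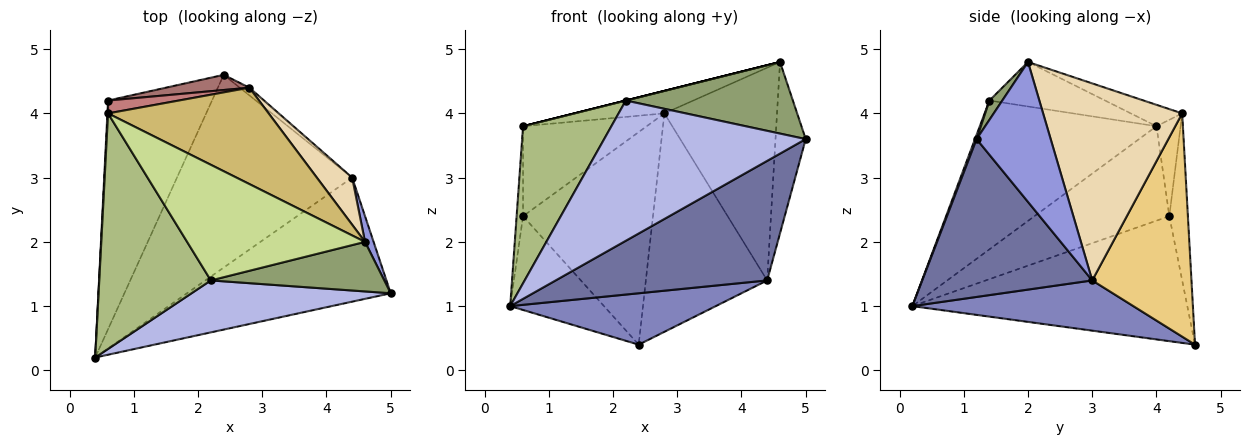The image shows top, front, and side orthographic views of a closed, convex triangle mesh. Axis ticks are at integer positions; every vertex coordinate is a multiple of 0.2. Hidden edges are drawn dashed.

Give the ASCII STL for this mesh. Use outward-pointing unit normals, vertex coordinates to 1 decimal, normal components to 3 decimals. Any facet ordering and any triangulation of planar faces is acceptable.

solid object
 facet normal 0.487 -0.606 -0.629
  outer loop
   vertex 4.4 3.0 1.4
   vertex 5.0 1.2 3.6
   vertex 0.4 0.2 1.0
  endloop
 endfacet
 facet normal 0.267 -0.248 -0.931
  outer loop
   vertex 4.4 3.0 1.4
   vertex 0.4 0.2 1.0
   vertex 2.4 4.6 0.4
  endloop
 endfacet
 facet normal 0.924 0.377 0.057
  outer loop
   vertex 4.4 3.0 1.4
   vertex 4.6 2.0 4.8
   vertex 5.0 1.2 3.6
  endloop
 endfacet
 facet normal 0.007 -0.938 0.347
  outer loop
   vertex 2.2 1.4 4.2
   vertex 0.4 0.2 1.0
   vertex 5.0 1.2 3.6
  endloop
 endfacet
 facet normal 0.063 -0.821 0.568
  outer loop
   vertex 2.2 1.4 4.2
   vertex 5.0 1.2 3.6
   vertex 4.6 2.0 4.8
  endloop
 endfacet
 facet normal -0.743 -0.371 0.557
  outer loop
   vertex 2.2 1.4 4.2
   vertex 0.6 4.0 3.8
   vertex 0.4 0.2 1.0
  endloop
 endfacet
 facet normal -0.243 0.000 0.970
  outer loop
   vertex 2.2 1.4 4.2
   vertex 4.6 2.0 4.8
   vertex 0.6 4.0 3.8
  endloop
 endfacet
 facet normal -0.744 0.254 -0.619
  outer loop
   vertex 0.6 4.2 2.4
   vertex 2.4 4.6 0.4
   vertex 0.4 0.2 1.0
  endloop
 endfacet
 facet normal -0.999 0.048 0.007
  outer loop
   vertex 0.6 4.2 2.4
   vertex 0.4 0.2 1.0
   vertex 0.6 4.0 3.8
  endloop
 endfacet
 facet normal -0.129 0.225 0.966
  outer loop
   vertex 2.8 4.4 4.0
   vertex 0.6 4.0 3.8
   vertex 4.6 2.0 4.8
  endloop
 endfacet
 facet normal 0.633 0.774 -0.027
  outer loop
   vertex 2.8 4.4 4.0
   vertex 4.4 3.0 1.4
   vertex 2.4 4.6 0.4
  endloop
 endfacet
 facet normal 0.770 0.623 0.138
  outer loop
   vertex 2.8 4.4 4.0
   vertex 4.6 2.0 4.8
   vertex 4.4 3.0 1.4
  endloop
 endfacet
 facet normal -0.141 0.987 0.071
  outer loop
   vertex 2.8 4.4 4.0
   vertex 2.4 4.6 0.4
   vertex 0.6 4.2 2.4
  endloop
 endfacet
 facet normal -0.189 0.972 0.139
  outer loop
   vertex 2.8 4.4 4.0
   vertex 0.6 4.2 2.4
   vertex 0.6 4.0 3.8
  endloop
 endfacet
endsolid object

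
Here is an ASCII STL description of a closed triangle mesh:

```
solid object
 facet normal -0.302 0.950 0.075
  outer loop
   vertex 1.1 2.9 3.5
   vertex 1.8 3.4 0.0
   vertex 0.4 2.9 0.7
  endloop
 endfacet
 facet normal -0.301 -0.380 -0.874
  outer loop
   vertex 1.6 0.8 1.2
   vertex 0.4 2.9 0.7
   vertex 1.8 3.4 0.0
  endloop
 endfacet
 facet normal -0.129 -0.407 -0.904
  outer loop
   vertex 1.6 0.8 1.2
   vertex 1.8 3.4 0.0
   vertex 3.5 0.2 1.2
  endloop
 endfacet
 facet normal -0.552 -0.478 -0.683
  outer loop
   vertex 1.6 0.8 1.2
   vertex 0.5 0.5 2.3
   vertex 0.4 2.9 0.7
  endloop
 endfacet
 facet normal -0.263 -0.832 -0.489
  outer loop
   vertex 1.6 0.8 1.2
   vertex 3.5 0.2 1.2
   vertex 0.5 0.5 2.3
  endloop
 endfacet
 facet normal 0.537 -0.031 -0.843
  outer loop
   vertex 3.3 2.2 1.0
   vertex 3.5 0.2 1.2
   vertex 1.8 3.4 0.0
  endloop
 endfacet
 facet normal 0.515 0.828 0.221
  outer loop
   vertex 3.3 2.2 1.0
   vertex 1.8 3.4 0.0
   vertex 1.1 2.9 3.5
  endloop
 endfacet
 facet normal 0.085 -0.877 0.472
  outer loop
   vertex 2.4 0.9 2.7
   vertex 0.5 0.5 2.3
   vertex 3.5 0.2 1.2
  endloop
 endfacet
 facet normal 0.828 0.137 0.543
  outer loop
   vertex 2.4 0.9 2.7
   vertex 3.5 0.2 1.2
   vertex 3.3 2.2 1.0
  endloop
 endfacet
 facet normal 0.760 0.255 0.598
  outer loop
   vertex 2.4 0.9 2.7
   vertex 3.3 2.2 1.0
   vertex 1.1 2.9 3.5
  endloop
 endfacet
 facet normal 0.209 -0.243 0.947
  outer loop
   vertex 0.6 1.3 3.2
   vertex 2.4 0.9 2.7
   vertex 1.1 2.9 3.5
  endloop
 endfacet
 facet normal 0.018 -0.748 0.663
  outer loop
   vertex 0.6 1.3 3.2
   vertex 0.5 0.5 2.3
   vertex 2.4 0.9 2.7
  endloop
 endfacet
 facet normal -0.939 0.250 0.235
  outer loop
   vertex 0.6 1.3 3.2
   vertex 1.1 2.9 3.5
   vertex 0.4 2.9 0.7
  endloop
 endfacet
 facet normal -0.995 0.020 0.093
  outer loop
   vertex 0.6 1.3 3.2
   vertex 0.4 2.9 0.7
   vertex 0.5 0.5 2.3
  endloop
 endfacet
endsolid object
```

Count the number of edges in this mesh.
21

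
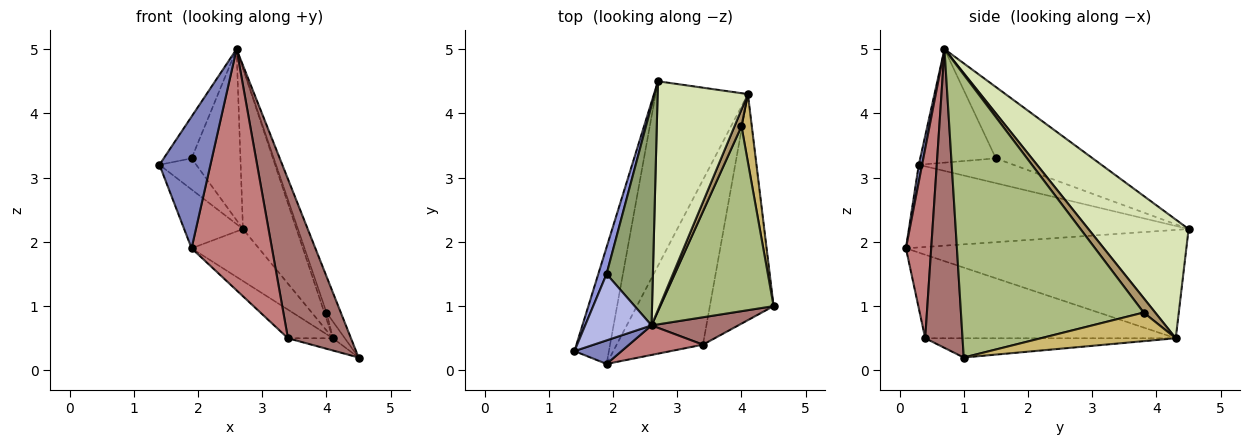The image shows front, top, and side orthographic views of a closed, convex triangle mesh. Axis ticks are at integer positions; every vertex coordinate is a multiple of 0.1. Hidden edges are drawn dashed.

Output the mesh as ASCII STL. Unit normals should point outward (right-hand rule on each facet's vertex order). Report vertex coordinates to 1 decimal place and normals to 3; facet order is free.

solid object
 facet normal -0.906 0.191 -0.378
  outer loop
   vertex 1.9 0.1 1.9
   vertex 1.4 0.3 3.2
   vertex 2.7 4.5 2.2
  endloop
 endfacet
 facet normal 0.064 -0.982 0.176
  outer loop
   vertex 1.9 0.1 1.9
   vertex 2.6 0.7 5.0
   vertex 1.4 0.3 3.2
  endloop
 endfacet
 facet normal -0.890 0.346 0.297
  outer loop
   vertex 1.9 1.5 3.3
   vertex 2.7 4.5 2.2
   vertex 1.4 0.3 3.2
  endloop
 endfacet
 facet normal -0.823 0.303 0.481
  outer loop
   vertex 1.9 1.5 3.3
   vertex 1.4 0.3 3.2
   vertex 2.6 0.7 5.0
  endloop
 endfacet
 facet normal -0.772 0.390 0.501
  outer loop
   vertex 1.9 1.5 3.3
   vertex 2.6 0.7 5.0
   vertex 2.7 4.5 2.2
  endloop
 endfacet
 facet normal 0.926 0.073 0.371
  outer loop
   vertex 4.0 3.8 0.9
   vertex 2.6 0.7 5.0
   vertex 4.5 1.0 0.2
  endloop
 endfacet
 facet normal -0.749 0.180 -0.638
  outer loop
   vertex 4.1 4.3 0.5
   vertex 1.9 0.1 1.9
   vertex 2.7 4.5 2.2
  endloop
 endfacet
 facet normal 0.732 0.391 0.557
  outer loop
   vertex 4.1 4.3 0.5
   vertex 2.7 4.5 2.2
   vertex 2.6 0.7 5.0
  endloop
 endfacet
 facet normal 0.889 0.165 0.428
  outer loop
   vertex 4.1 4.3 0.5
   vertex 2.6 0.7 5.0
   vertex 4.0 3.8 0.9
  endloop
 endfacet
 facet normal 0.937 0.083 0.338
  outer loop
   vertex 4.1 4.3 0.5
   vertex 4.0 3.8 0.9
   vertex 4.5 1.0 0.2
  endloop
 endfacet
 facet normal -0.289 0.052 -0.956
  outer loop
   vertex 3.4 0.4 0.5
   vertex 4.1 4.3 0.5
   vertex 4.5 1.0 0.2
  endloop
 endfacet
 facet normal -0.690 0.124 -0.713
  outer loop
   vertex 3.4 0.4 0.5
   vertex 1.9 0.1 1.9
   vertex 4.1 4.3 0.5
  endloop
 endfacet
 facet normal 0.504 -0.851 0.146
  outer loop
   vertex 3.4 0.4 0.5
   vertex 4.5 1.0 0.2
   vertex 2.6 0.7 5.0
  endloop
 endfacet
 facet normal 0.298 -0.948 0.116
  outer loop
   vertex 3.4 0.4 0.5
   vertex 2.6 0.7 5.0
   vertex 1.9 0.1 1.9
  endloop
 endfacet
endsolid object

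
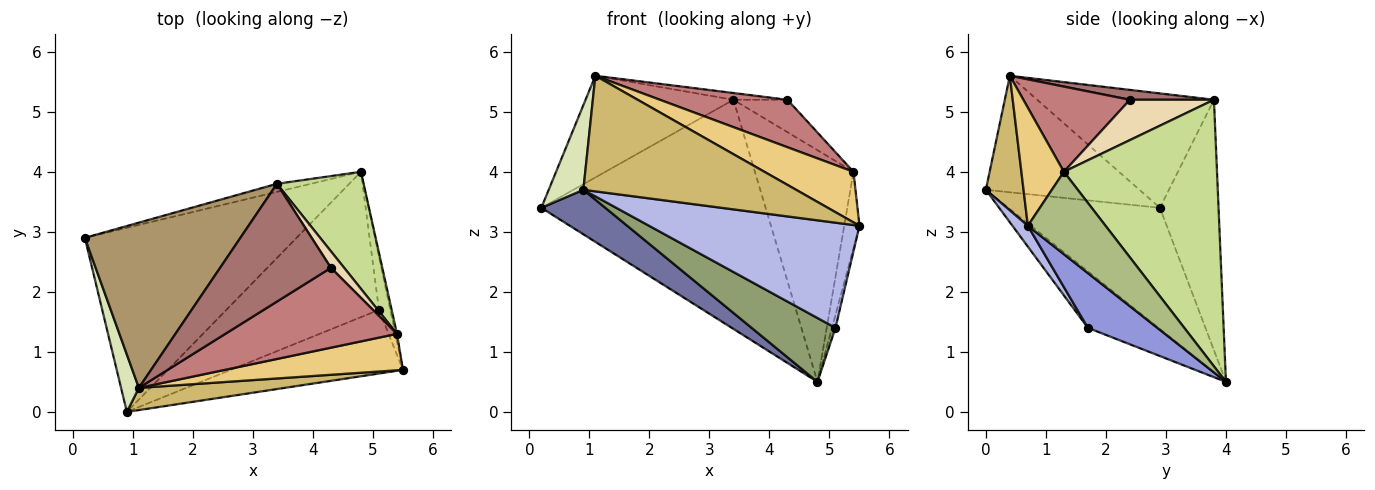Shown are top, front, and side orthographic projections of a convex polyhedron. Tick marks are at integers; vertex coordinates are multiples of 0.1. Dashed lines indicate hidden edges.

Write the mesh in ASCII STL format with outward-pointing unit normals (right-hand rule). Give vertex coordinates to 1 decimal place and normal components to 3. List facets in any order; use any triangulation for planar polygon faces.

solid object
 facet normal -0.486 -0.205 -0.849
  outer loop
   vertex 0.9 0.0 3.7
   vertex 0.2 2.9 3.4
   vertex 4.8 4.0 0.5
  endloop
 endfacet
 facet normal -0.253 0.967 -0.034
  outer loop
   vertex 3.4 3.8 5.2
   vertex 4.8 4.0 0.5
   vertex 0.2 2.9 3.4
  endloop
 endfacet
 facet normal 0.978 0.049 -0.202
  outer loop
   vertex 5.1 1.7 1.4
   vertex 4.8 4.0 0.5
   vertex 5.5 0.7 3.1
  endloop
 endfacet
 facet normal 0.062 -0.854 -0.517
  outer loop
   vertex 5.1 1.7 1.4
   vertex 5.5 0.7 3.1
   vertex 0.9 0.0 3.7
  endloop
 endfacet
 facet normal -0.321 -0.381 -0.867
  outer loop
   vertex 5.1 1.7 1.4
   vertex 0.9 0.0 3.7
   vertex 4.8 4.0 0.5
  endloop
 endfacet
 facet normal 0.981 0.193 -0.019
  outer loop
   vertex 5.4 1.3 4.0
   vertex 5.5 0.7 3.1
   vertex 4.8 4.0 0.5
  endloop
 endfacet
 facet normal 0.811 0.522 0.264
  outer loop
   vertex 5.4 1.3 4.0
   vertex 4.8 4.0 0.5
   vertex 3.4 3.8 5.2
  endloop
 endfacet
 facet normal -0.965 -0.218 0.147
  outer loop
   vertex 1.1 0.4 5.6
   vertex 0.2 2.9 3.4
   vertex 0.9 0.0 3.7
  endloop
 endfacet
 facet normal -0.531 0.444 0.722
  outer loop
   vertex 1.1 0.4 5.6
   vertex 3.4 3.8 5.2
   vertex 0.2 2.9 3.4
  endloop
 endfacet
 facet normal 0.171 -0.968 0.186
  outer loop
   vertex 1.1 0.4 5.6
   vertex 0.9 0.0 3.7
   vertex 5.5 0.7 3.1
  endloop
 endfacet
 facet normal 0.361 -0.757 0.545
  outer loop
   vertex 1.1 0.4 5.6
   vertex 5.5 0.7 3.1
   vertex 5.4 1.3 4.0
  endloop
 endfacet
 facet normal 0.811 0.521 0.266
  outer loop
   vertex 4.3 2.4 5.2
   vertex 5.4 1.3 4.0
   vertex 3.4 3.8 5.2
  endloop
 endfacet
 facet normal 0.089 0.057 0.994
  outer loop
   vertex 4.3 2.4 5.2
   vertex 3.4 3.8 5.2
   vertex 1.1 0.4 5.6
  endloop
 endfacet
 facet normal 0.393 -0.470 0.791
  outer loop
   vertex 4.3 2.4 5.2
   vertex 1.1 0.4 5.6
   vertex 5.4 1.3 4.0
  endloop
 endfacet
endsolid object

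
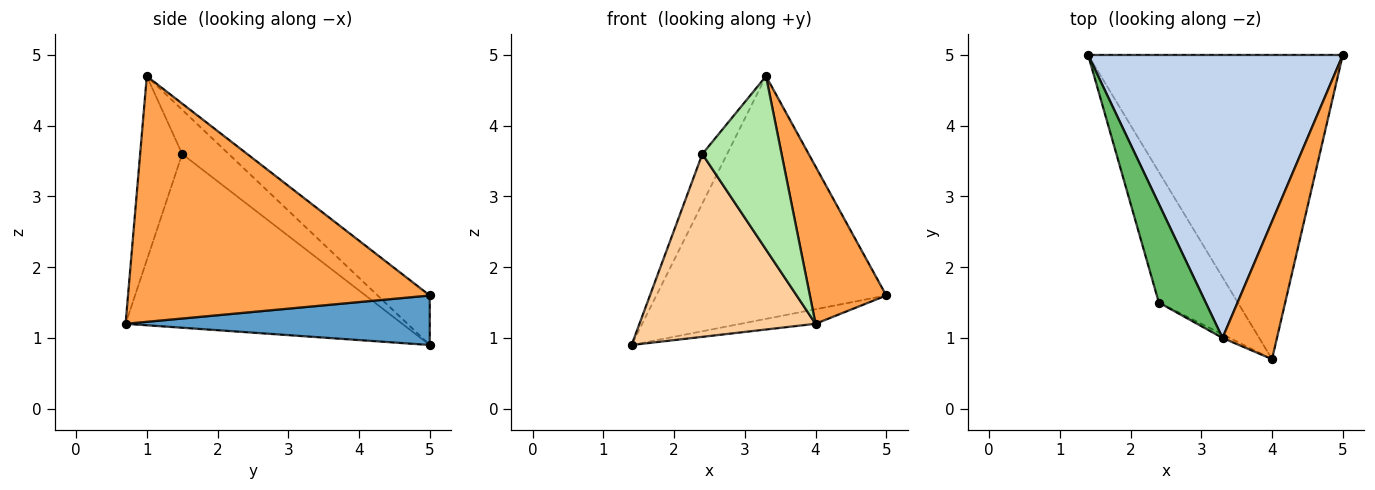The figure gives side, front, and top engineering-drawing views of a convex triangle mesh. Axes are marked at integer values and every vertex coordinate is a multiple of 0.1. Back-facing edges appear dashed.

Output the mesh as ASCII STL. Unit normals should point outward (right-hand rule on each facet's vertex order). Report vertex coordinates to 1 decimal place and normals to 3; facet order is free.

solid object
 facet normal 0.191 0.047 -0.981
  outer loop
   vertex 4.0 0.7 1.2
   vertex 1.4 5.0 0.9
   vertex 5.0 5.0 1.6
  endloop
 endfacet
 facet normal -0.146 0.644 0.751
  outer loop
   vertex 3.3 1.0 4.7
   vertex 5.0 5.0 1.6
   vertex 1.4 5.0 0.9
  endloop
 endfacet
 facet normal 0.948 -0.240 0.210
  outer loop
   vertex 3.3 1.0 4.7
   vertex 4.0 0.7 1.2
   vertex 5.0 5.0 1.6
  endloop
 endfacet
 facet normal -0.788 -0.501 -0.358
  outer loop
   vertex 2.4 1.5 3.6
   vertex 1.4 5.0 0.9
   vertex 4.0 0.7 1.2
  endloop
 endfacet
 facet normal -0.645 0.343 0.683
  outer loop
   vertex 2.4 1.5 3.6
   vertex 3.3 1.0 4.7
   vertex 1.4 5.0 0.9
  endloop
 endfacet
 facet normal -0.469 -0.883 -0.018
  outer loop
   vertex 2.4 1.5 3.6
   vertex 4.0 0.7 1.2
   vertex 3.3 1.0 4.7
  endloop
 endfacet
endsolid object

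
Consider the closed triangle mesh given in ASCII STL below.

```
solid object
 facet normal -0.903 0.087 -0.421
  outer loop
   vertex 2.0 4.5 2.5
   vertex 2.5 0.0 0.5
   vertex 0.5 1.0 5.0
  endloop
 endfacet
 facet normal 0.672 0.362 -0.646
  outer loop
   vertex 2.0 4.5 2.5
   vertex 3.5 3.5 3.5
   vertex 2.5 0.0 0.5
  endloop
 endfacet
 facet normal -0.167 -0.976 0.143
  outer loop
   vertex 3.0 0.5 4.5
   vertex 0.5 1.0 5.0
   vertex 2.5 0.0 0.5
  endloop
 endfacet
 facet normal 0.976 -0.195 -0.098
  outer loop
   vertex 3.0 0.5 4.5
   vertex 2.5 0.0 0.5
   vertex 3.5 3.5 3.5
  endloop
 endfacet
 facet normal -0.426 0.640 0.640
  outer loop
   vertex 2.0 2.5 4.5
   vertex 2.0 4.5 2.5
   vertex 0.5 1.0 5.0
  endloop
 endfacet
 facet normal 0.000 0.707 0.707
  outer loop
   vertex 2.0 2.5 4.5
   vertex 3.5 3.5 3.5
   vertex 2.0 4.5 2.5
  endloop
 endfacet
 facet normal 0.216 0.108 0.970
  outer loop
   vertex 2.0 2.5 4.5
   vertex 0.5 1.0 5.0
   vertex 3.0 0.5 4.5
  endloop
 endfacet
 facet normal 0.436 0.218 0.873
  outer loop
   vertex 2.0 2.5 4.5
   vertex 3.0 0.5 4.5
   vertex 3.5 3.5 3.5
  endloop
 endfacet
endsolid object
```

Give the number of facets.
8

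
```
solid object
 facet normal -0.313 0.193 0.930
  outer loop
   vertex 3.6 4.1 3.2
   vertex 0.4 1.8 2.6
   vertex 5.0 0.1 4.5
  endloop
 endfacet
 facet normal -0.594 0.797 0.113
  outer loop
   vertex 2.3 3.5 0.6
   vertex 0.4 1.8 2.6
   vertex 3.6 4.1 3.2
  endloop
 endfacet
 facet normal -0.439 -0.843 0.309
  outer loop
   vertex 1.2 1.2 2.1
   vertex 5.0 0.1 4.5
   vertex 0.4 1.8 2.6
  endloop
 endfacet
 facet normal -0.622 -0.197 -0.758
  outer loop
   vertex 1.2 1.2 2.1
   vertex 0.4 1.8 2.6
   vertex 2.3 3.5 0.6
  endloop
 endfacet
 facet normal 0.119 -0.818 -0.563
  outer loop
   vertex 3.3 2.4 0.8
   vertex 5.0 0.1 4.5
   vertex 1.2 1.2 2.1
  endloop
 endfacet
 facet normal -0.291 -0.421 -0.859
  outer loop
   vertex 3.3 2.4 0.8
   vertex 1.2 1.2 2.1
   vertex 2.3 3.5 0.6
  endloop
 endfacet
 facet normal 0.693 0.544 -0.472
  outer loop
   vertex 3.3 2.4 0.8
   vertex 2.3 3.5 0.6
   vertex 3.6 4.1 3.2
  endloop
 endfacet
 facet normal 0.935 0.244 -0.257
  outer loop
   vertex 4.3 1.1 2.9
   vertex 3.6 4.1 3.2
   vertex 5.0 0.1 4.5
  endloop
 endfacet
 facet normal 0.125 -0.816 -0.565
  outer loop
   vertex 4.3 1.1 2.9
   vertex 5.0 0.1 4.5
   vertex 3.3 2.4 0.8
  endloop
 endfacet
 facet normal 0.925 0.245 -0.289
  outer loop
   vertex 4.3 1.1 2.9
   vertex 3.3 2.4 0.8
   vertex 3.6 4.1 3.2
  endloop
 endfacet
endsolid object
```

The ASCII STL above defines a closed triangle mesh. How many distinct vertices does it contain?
7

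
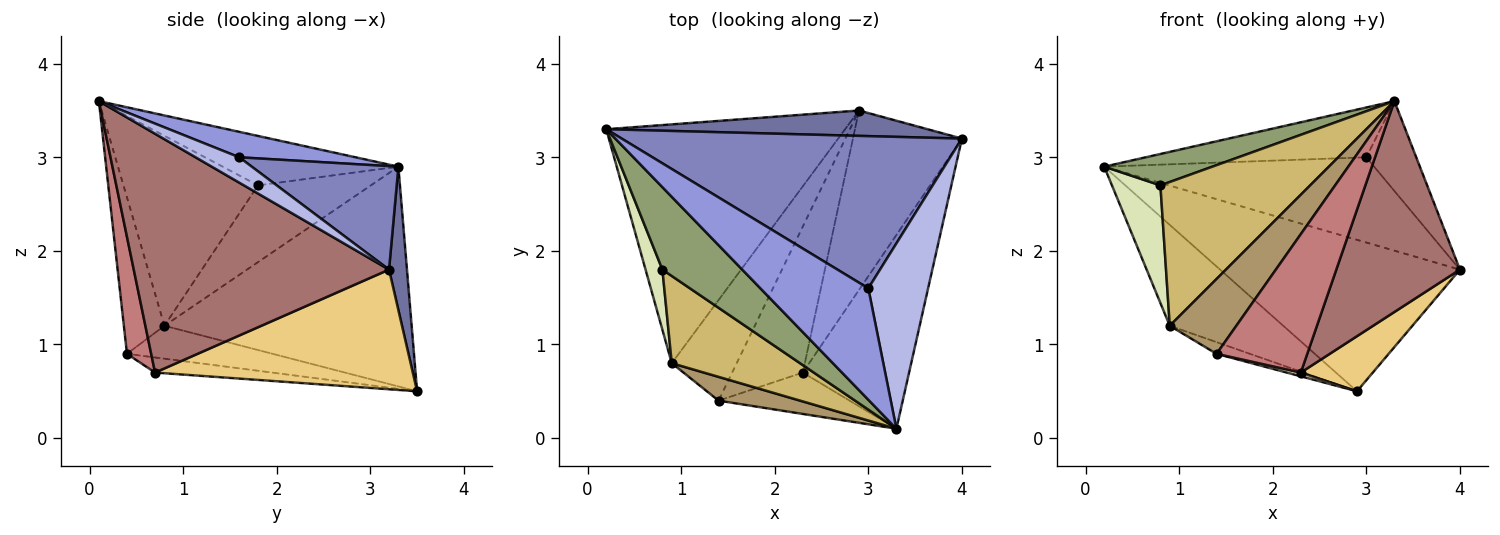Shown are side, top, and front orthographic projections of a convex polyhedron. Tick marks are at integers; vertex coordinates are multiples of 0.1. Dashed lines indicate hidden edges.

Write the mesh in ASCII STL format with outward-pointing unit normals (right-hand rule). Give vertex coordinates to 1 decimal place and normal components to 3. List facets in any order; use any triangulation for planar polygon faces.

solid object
 facet normal 0.074 0.984 0.165
  outer loop
   vertex 2.9 3.5 0.5
   vertex 0.2 3.3 2.9
   vertex 4.0 3.2 1.8
  endloop
 endfacet
 facet normal 0.257 0.472 0.843
  outer loop
   vertex 3.0 1.6 3.0
   vertex 4.0 3.2 1.8
   vertex 0.2 3.3 2.9
  endloop
 endfacet
 facet normal 0.210 0.399 0.892
  outer loop
   vertex 3.0 1.6 3.0
   vertex 0.2 3.3 2.9
   vertex 3.3 0.1 3.6
  endloop
 endfacet
 facet normal 0.357 0.408 0.841
  outer loop
   vertex 3.0 1.6 3.0
   vertex 3.3 0.1 3.6
   vertex 4.0 3.2 1.8
  endloop
 endfacet
 facet normal -0.501 -0.308 0.809
  outer loop
   vertex 0.8 1.8 2.7
   vertex 3.3 0.1 3.6
   vertex 0.2 3.3 2.9
  endloop
 endfacet
 facet normal -0.647 0.297 -0.703
  outer loop
   vertex 0.9 0.8 1.2
   vertex 0.2 3.3 2.9
   vertex 2.9 3.5 0.5
  endloop
 endfacet
 facet normal -0.450 0.103 -0.887
  outer loop
   vertex 0.9 0.8 1.2
   vertex 2.9 3.5 0.5
   vertex 1.4 0.4 0.9
  endloop
 endfacet
 facet normal -0.901 -0.387 0.198
  outer loop
   vertex 0.9 0.8 1.2
   vertex 0.8 1.8 2.7
   vertex 0.2 3.3 2.9
  endloop
 endfacet
 facet normal -0.502 -0.824 0.262
  outer loop
   vertex 0.9 0.8 1.2
   vertex 1.4 0.4 0.9
   vertex 3.3 0.1 3.6
  endloop
 endfacet
 facet normal -0.609 -0.678 0.411
  outer loop
   vertex 0.9 0.8 1.2
   vertex 3.3 0.1 3.6
   vertex 0.8 1.8 2.7
  endloop
 endfacet
 facet normal 0.724 -0.202 -0.659
  outer loop
   vertex 2.3 0.7 0.7
   vertex 2.9 3.5 0.5
   vertex 4.0 3.2 1.8
  endloop
 endfacet
 facet normal -0.209 -0.025 -0.978
  outer loop
   vertex 2.3 0.7 0.7
   vertex 1.4 0.4 0.9
   vertex 2.9 3.5 0.5
  endloop
 endfacet
 facet normal 0.836 -0.405 -0.372
  outer loop
   vertex 2.3 0.7 0.7
   vertex 4.0 3.2 1.8
   vertex 3.3 0.1 3.6
  endloop
 endfacet
 facet normal 0.248 -0.928 -0.277
  outer loop
   vertex 2.3 0.7 0.7
   vertex 3.3 0.1 3.6
   vertex 1.4 0.4 0.9
  endloop
 endfacet
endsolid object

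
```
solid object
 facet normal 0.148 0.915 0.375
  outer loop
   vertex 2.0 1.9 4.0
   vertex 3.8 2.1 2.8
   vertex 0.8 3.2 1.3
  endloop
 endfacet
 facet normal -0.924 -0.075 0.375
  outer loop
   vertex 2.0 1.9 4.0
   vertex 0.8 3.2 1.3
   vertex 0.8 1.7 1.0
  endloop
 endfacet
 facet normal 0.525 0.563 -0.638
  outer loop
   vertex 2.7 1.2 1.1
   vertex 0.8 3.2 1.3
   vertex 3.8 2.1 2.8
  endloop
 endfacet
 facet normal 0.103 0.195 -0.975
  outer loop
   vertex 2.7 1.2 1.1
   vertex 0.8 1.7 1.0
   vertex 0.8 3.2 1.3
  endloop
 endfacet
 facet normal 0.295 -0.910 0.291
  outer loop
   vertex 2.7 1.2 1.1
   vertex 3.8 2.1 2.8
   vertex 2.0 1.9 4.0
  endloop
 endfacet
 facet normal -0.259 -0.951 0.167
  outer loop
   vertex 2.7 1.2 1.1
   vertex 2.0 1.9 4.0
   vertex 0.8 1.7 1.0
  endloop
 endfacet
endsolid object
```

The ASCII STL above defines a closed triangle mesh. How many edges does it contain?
9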